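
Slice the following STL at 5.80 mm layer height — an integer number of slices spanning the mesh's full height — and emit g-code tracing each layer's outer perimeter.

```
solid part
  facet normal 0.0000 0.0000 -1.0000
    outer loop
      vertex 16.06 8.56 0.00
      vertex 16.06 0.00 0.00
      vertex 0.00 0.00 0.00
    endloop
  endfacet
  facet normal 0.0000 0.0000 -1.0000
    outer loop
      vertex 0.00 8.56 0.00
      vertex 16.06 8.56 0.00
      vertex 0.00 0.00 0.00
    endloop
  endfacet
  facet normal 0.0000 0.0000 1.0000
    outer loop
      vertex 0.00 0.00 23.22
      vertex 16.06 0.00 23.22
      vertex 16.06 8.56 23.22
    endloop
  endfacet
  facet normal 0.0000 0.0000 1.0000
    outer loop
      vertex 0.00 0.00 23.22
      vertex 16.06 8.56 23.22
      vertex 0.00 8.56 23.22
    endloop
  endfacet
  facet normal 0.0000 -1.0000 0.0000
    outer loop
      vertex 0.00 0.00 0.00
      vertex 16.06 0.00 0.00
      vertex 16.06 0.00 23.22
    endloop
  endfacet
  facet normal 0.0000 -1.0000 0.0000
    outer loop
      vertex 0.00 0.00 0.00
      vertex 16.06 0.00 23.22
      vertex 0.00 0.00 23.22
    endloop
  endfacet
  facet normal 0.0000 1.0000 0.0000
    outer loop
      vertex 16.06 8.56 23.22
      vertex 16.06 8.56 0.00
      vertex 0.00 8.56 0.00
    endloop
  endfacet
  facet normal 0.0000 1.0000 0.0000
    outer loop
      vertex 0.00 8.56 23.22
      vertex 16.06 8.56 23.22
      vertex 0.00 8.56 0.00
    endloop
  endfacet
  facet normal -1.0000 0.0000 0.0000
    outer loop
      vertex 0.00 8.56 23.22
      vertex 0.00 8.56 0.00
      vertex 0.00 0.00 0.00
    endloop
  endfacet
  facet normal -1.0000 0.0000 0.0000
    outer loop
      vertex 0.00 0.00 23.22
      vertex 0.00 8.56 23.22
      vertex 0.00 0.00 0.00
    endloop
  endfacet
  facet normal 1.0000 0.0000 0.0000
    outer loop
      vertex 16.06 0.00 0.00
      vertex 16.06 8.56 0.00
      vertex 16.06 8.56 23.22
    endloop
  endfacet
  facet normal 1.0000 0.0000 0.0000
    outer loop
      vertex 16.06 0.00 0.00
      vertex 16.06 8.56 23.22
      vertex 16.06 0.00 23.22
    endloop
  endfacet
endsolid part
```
; perimeter-only toolpath
G21 ; units = mm
G90 ; absolute positioning
G28 ; home
; layer 1
G0 Z5.80
G0 X0.00 Y0.00
G1 X16.06 Y0.00
G1 X16.06 Y8.56
G1 X0.00 Y8.56
G1 X0.00 Y0.00
; layer 2
G0 Z11.61
G0 X0.00 Y0.00
G1 X16.06 Y0.00
G1 X16.06 Y8.56
G1 X0.00 Y8.56
G1 X0.00 Y0.00
; layer 3
G0 Z17.41
G0 X0.00 Y0.00
G1 X16.06 Y0.00
G1 X16.06 Y8.56
G1 X0.00 Y8.56
G1 X0.00 Y0.00
; layer 4
G0 Z23.22
G0 X0.00 Y0.00
G1 X16.06 Y0.00
G1 X16.06 Y8.56
G1 X0.00 Y8.56
G1 X0.00 Y0.00
M2 ; end

The solid is a rectangular box, roughly 16.1 × 8.56 mm footprint and 23.2 mm tall. Slicing at Δz = 5.80 mm — 4 equal slices spanning the solid's height, so layer i sits at z = i·h/4 — gives 4 non-empty perimeters. Each is a 4-segment closed polygon; G0 lifts to the layer z and rapids to the start vertex, then G1 traces the edges.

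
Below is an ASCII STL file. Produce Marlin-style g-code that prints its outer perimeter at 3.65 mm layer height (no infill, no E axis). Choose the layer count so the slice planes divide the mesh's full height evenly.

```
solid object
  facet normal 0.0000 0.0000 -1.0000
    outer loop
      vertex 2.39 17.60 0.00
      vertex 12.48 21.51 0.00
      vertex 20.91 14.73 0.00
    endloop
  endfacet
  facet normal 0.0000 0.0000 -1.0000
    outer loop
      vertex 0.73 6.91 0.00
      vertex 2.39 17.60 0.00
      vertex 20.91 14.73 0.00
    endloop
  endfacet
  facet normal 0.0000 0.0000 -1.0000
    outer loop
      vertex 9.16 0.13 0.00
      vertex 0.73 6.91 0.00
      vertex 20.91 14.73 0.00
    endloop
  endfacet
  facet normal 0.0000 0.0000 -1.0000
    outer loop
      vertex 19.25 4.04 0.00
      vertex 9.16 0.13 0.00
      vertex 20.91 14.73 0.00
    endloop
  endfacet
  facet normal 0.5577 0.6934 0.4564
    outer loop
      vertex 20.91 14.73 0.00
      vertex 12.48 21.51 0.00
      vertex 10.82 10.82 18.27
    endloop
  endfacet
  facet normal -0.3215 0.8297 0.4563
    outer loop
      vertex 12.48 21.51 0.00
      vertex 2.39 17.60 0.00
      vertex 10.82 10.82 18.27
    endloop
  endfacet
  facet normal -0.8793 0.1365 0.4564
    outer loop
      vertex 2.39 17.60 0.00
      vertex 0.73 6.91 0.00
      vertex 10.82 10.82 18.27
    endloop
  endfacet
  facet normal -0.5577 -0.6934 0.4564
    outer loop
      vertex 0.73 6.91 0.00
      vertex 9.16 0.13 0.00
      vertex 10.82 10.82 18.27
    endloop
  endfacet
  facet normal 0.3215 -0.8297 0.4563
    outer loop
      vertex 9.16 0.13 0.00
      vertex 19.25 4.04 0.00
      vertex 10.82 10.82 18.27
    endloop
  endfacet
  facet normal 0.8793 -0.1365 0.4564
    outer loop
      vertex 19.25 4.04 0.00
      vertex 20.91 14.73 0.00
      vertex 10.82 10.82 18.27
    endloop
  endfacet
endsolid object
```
; perimeter-only toolpath
G21 ; units = mm
G90 ; absolute positioning
G28 ; home
; layer 1
G0 Z3.65
G0 X18.89 Y13.95
G1 X12.15 Y19.37
G1 X4.08 Y16.24
G1 X2.75 Y7.69
G1 X9.49 Y2.27
G1 X17.56 Y5.40
G1 X18.89 Y13.95
; layer 2
G0 Z7.31
G0 X16.87 Y13.17
G1 X11.82 Y17.23
G1 X5.76 Y14.89
G1 X4.77 Y8.47
G1 X9.82 Y4.41
G1 X15.88 Y6.75
G1 X16.87 Y13.17
; layer 3
G0 Z10.96
G0 X14.86 Y12.38
G1 X11.48 Y15.10
G1 X7.45 Y13.53
G1 X6.78 Y9.26
G1 X10.16 Y6.54
G1 X14.19 Y8.11
G1 X14.86 Y12.38
; layer 4
G0 Z14.62
G0 X12.84 Y11.60
G1 X11.15 Y12.96
G1 X9.13 Y12.18
G1 X8.80 Y10.04
G1 X10.49 Y8.68
G1 X12.51 Y9.46
G1 X12.84 Y11.60
M2 ; end

The solid is a regular 6-sided pyramid, base circumscribed radius ≈ 10.8 mm, apex at z ≈ 18.3 mm. Slicing at Δz = 3.65 mm — 5 equal slices spanning the solid's height, so layer i sits at z = i·h/5 — gives 4 non-empty perimeters. Each is a 6-segment closed polygon; G0 lifts to the layer z and rapids to the start vertex, then G1 traces the edges. The cross-section shrinks linearly with z (the slice at the apex is degenerate and omitted).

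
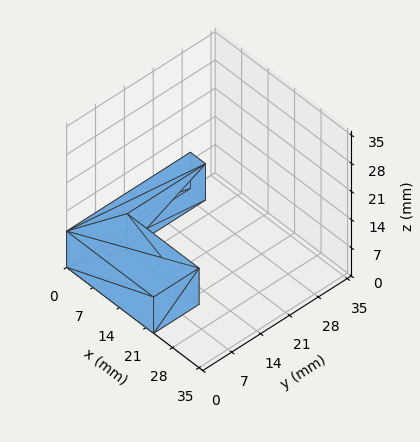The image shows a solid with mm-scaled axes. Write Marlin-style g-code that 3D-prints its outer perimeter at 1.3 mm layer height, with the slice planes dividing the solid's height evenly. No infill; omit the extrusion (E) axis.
Reading the render: the shape is an L-shaped prism: outer 23 × 30 mm, arm thicknesses ≈ 11 mm (horizontal) and 4 mm (vertical), extruded 9 mm in z (dimensions read to the nearest mm from the axis ticks). For the g-code, the solid's height is divided into equal slices at the stated Δz and each level perimeter traced with G1 moves after a G0 lift.

; perimeter-only toolpath
G21 ; units = mm
G90 ; absolute positioning
G28 ; home
; layer 1
G0 Z1.3
G0 X0.0 Y0.0
G1 X23.0 Y0.0
G1 X23.0 Y11.0
G1 X4.0 Y11.0
G1 X4.0 Y30.0
G1 X0.0 Y30.0
G1 X0.0 Y0.0
; layer 2
G0 Z2.6
G0 X0.0 Y0.0
G1 X23.0 Y0.0
G1 X23.0 Y11.0
G1 X4.0 Y11.0
G1 X4.0 Y30.0
G1 X0.0 Y30.0
G1 X0.0 Y0.0
; layer 3
G0 Z3.9
G0 X0.0 Y0.0
G1 X23.0 Y0.0
G1 X23.0 Y11.0
G1 X4.0 Y11.0
G1 X4.0 Y30.0
G1 X0.0 Y30.0
G1 X0.0 Y0.0
; layer 4
G0 Z5.1
G0 X0.0 Y0.0
G1 X23.0 Y0.0
G1 X23.0 Y11.0
G1 X4.0 Y11.0
G1 X4.0 Y30.0
G1 X0.0 Y30.0
G1 X0.0 Y0.0
; layer 5
G0 Z6.4
G0 X0.0 Y0.0
G1 X23.0 Y0.0
G1 X23.0 Y11.0
G1 X4.0 Y11.0
G1 X4.0 Y30.0
G1 X0.0 Y30.0
G1 X0.0 Y0.0
; layer 6
G0 Z7.7
G0 X0.0 Y0.0
G1 X23.0 Y0.0
G1 X23.0 Y11.0
G1 X4.0 Y11.0
G1 X4.0 Y30.0
G1 X0.0 Y30.0
G1 X0.0 Y0.0
; layer 7
G0 Z9.0
G0 X0.0 Y0.0
G1 X23.0 Y0.0
G1 X23.0 Y11.0
G1 X4.0 Y11.0
G1 X4.0 Y30.0
G1 X0.0 Y30.0
G1 X0.0 Y0.0
M2 ; end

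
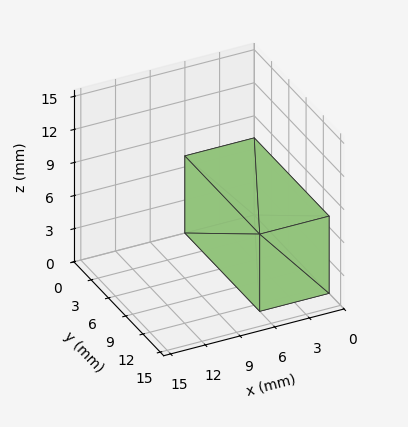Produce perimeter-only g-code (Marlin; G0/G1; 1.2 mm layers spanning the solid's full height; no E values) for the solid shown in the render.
Reading the render: the shape is a rectangular box, roughly 6 × 13 mm footprint and 7 mm tall (dimensions read to the nearest mm from the axis ticks). For the g-code, the solid's height is divided into equal slices at the stated Δz and each level perimeter traced with G1 moves after a G0 lift.

; perimeter-only toolpath
G21 ; units = mm
G90 ; absolute positioning
G28 ; home
; layer 1
G0 Z1.2
G0 X0.0 Y0.0
G1 X6.0 Y0.0
G1 X6.0 Y13.0
G1 X0.0 Y13.0
G1 X0.0 Y0.0
; layer 2
G0 Z2.3
G0 X0.0 Y0.0
G1 X6.0 Y0.0
G1 X6.0 Y13.0
G1 X0.0 Y13.0
G1 X0.0 Y0.0
; layer 3
G0 Z3.5
G0 X0.0 Y0.0
G1 X6.0 Y0.0
G1 X6.0 Y13.0
G1 X0.0 Y13.0
G1 X0.0 Y0.0
; layer 4
G0 Z4.7
G0 X0.0 Y0.0
G1 X6.0 Y0.0
G1 X6.0 Y13.0
G1 X0.0 Y13.0
G1 X0.0 Y0.0
; layer 5
G0 Z5.8
G0 X0.0 Y0.0
G1 X6.0 Y0.0
G1 X6.0 Y13.0
G1 X0.0 Y13.0
G1 X0.0 Y0.0
; layer 6
G0 Z7.0
G0 X0.0 Y0.0
G1 X6.0 Y0.0
G1 X6.0 Y13.0
G1 X0.0 Y13.0
G1 X0.0 Y0.0
M2 ; end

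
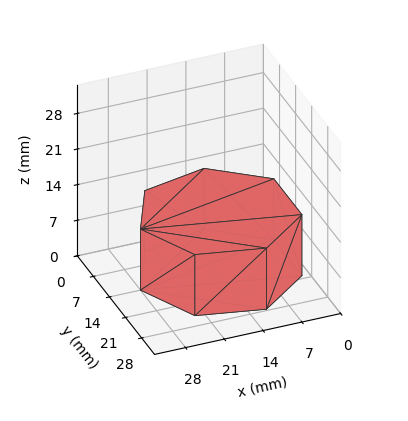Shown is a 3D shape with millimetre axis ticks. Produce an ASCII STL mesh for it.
Reading the render: the shape is a regular 7-sided prism (a cylinder approximated with 7 flat sides), circumscribed radius ≈ 14 mm, height ≈ 12 mm (dimensions read to the nearest mm from the axis ticks). For the STL, each face is triangulated and given an outward normal.

solid part
  facet normal 0.0000 0.0000 -1.0000
    outer loop
      vertex 10.9 27.6 0.0
      vertex 22.7 24.9 0.0
      vertex 28.0 14.0 0.0
    endloop
  endfacet
  facet normal 0.0000 0.0000 -1.0000
    outer loop
      vertex 1.4 20.1 0.0
      vertex 10.9 27.6 0.0
      vertex 28.0 14.0 0.0
    endloop
  endfacet
  facet normal 0.0000 0.0000 -1.0000
    outer loop
      vertex 1.4 7.9 0.0
      vertex 1.4 20.1 0.0
      vertex 28.0 14.0 0.0
    endloop
  endfacet
  facet normal 0.0000 0.0000 -1.0000
    outer loop
      vertex 10.9 0.4 0.0
      vertex 1.4 7.9 0.0
      vertex 28.0 14.0 0.0
    endloop
  endfacet
  facet normal 0.0000 0.0000 -1.0000
    outer loop
      vertex 22.7 3.1 0.0
      vertex 10.9 0.4 0.0
      vertex 28.0 14.0 0.0
    endloop
  endfacet
  facet normal 0.0000 0.0000 1.0000
    outer loop
      vertex 28.0 14.0 12.0
      vertex 22.7 24.9 12.0
      vertex 10.9 27.6 12.0
    endloop
  endfacet
  facet normal 0.0000 0.0000 1.0000
    outer loop
      vertex 28.0 14.0 12.0
      vertex 10.9 27.6 12.0
      vertex 1.4 20.1 12.0
    endloop
  endfacet
  facet normal 0.0000 0.0000 1.0000
    outer loop
      vertex 28.0 14.0 12.0
      vertex 1.4 20.1 12.0
      vertex 1.4 7.9 12.0
    endloop
  endfacet
  facet normal 0.0000 0.0000 1.0000
    outer loop
      vertex 28.0 14.0 12.0
      vertex 1.4 7.9 12.0
      vertex 10.9 0.4 12.0
    endloop
  endfacet
  facet normal 0.0000 0.0000 1.0000
    outer loop
      vertex 28.0 14.0 12.0
      vertex 10.9 0.4 12.0
      vertex 22.7 3.1 12.0
    endloop
  endfacet
  facet normal 0.8993 0.4373 0.0000
    outer loop
      vertex 28.0 14.0 0.0
      vertex 22.7 24.9 0.0
      vertex 22.7 24.9 12.0
    endloop
  endfacet
  facet normal 0.8993 0.4373 0.0000
    outer loop
      vertex 28.0 14.0 0.0
      vertex 22.7 24.9 12.0
      vertex 28.0 14.0 12.0
    endloop
  endfacet
  facet normal 0.2230 0.9748 0.0000
    outer loop
      vertex 22.7 24.9 0.0
      vertex 10.9 27.6 0.0
      vertex 10.9 27.6 12.0
    endloop
  endfacet
  facet normal 0.2230 0.9748 0.0000
    outer loop
      vertex 22.7 24.9 0.0
      vertex 10.9 27.6 12.0
      vertex 22.7 24.9 12.0
    endloop
  endfacet
  facet normal -0.6196 0.7849 0.0000
    outer loop
      vertex 10.9 27.6 0.0
      vertex 1.4 20.1 0.0
      vertex 1.4 20.1 12.0
    endloop
  endfacet
  facet normal -0.6196 0.7849 0.0000
    outer loop
      vertex 10.9 27.6 0.0
      vertex 1.4 20.1 12.0
      vertex 10.9 27.6 12.0
    endloop
  endfacet
  facet normal -1.0000 0.0000 0.0000
    outer loop
      vertex 1.4 20.1 0.0
      vertex 1.4 7.9 0.0
      vertex 1.4 7.9 12.0
    endloop
  endfacet
  facet normal -1.0000 0.0000 0.0000
    outer loop
      vertex 1.4 20.1 0.0
      vertex 1.4 7.9 12.0
      vertex 1.4 20.1 12.0
    endloop
  endfacet
  facet normal -0.6196 -0.7849 0.0000
    outer loop
      vertex 1.4 7.9 0.0
      vertex 10.9 0.4 0.0
      vertex 10.9 0.4 12.0
    endloop
  endfacet
  facet normal -0.6196 -0.7849 0.0000
    outer loop
      vertex 1.4 7.9 0.0
      vertex 10.9 0.4 12.0
      vertex 1.4 7.9 12.0
    endloop
  endfacet
  facet normal 0.2230 -0.9748 0.0000
    outer loop
      vertex 10.9 0.4 0.0
      vertex 22.7 3.1 0.0
      vertex 22.7 3.1 12.0
    endloop
  endfacet
  facet normal 0.2230 -0.9748 0.0000
    outer loop
      vertex 10.9 0.4 0.0
      vertex 22.7 3.1 12.0
      vertex 10.9 0.4 12.0
    endloop
  endfacet
  facet normal 0.8993 -0.4373 0.0000
    outer loop
      vertex 22.7 3.1 0.0
      vertex 28.0 14.0 0.0
      vertex 28.0 14.0 12.0
    endloop
  endfacet
  facet normal 0.8993 -0.4373 0.0000
    outer loop
      vertex 22.7 3.1 0.0
      vertex 28.0 14.0 12.0
      vertex 22.7 3.1 12.0
    endloop
  endfacet
endsolid part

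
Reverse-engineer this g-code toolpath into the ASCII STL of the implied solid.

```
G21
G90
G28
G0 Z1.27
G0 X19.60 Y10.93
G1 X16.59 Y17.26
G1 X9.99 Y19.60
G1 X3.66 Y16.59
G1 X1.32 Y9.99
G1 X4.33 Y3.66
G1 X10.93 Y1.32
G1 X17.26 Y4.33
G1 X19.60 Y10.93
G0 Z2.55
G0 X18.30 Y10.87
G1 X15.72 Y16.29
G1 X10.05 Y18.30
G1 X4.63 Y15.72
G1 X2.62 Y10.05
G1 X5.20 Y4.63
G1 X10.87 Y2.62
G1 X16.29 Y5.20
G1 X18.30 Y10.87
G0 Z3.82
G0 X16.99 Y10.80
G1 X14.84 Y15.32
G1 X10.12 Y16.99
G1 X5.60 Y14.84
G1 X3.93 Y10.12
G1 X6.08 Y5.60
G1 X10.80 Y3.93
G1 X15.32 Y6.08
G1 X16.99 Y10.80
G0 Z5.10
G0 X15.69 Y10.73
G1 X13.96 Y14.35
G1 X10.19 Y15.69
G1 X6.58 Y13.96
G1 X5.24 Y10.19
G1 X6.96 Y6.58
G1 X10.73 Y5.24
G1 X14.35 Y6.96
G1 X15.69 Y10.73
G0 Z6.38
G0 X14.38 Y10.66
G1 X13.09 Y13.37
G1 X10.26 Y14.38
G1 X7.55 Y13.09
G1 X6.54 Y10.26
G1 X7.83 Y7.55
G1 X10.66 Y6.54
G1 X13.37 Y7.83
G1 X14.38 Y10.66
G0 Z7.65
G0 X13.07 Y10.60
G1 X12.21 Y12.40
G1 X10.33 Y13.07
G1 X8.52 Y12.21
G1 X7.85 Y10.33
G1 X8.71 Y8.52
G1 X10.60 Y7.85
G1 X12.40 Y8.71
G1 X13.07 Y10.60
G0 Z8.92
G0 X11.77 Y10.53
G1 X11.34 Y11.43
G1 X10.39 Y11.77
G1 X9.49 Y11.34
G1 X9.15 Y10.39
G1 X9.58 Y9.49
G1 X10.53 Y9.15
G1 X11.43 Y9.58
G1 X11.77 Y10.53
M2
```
solid part
  facet normal 0.0000 0.0000 -1.0000
    outer loop
      vertex 9.92 20.91 0.00
      vertex 17.47 18.23 0.00
      vertex 20.91 11.00 0.00
    endloop
  endfacet
  facet normal 0.0000 0.0000 -1.0000
    outer loop
      vertex 2.69 17.47 0.00
      vertex 9.92 20.91 0.00
      vertex 20.91 11.00 0.00
    endloop
  endfacet
  facet normal 0.0000 0.0000 -1.0000
    outer loop
      vertex 0.01 9.92 0.00
      vertex 2.69 17.47 0.00
      vertex 20.91 11.00 0.00
    endloop
  endfacet
  facet normal 0.0000 0.0000 -1.0000
    outer loop
      vertex 3.45 2.69 0.00
      vertex 0.01 9.92 0.00
      vertex 20.91 11.00 0.00
    endloop
  endfacet
  facet normal 0.0000 0.0000 -1.0000
    outer loop
      vertex 11.00 0.01 0.00
      vertex 3.45 2.69 0.00
      vertex 20.91 11.00 0.00
    endloop
  endfacet
  facet normal 0.0000 0.0000 -1.0000
    outer loop
      vertex 18.23 3.45 0.00
      vertex 11.00 0.01 0.00
      vertex 20.91 11.00 0.00
    endloop
  endfacet
  facet normal 0.6554 0.3118 0.6879
    outer loop
      vertex 20.91 11.00 0.00
      vertex 17.47 18.23 0.00
      vertex 10.46 10.46 10.20
    endloop
  endfacet
  facet normal 0.2428 0.6840 0.6879
    outer loop
      vertex 17.47 18.23 0.00
      vertex 9.92 20.91 0.00
      vertex 10.46 10.46 10.20
    endloop
  endfacet
  facet normal -0.3118 0.6554 0.6879
    outer loop
      vertex 9.92 20.91 0.00
      vertex 2.69 17.47 0.00
      vertex 10.46 10.46 10.20
    endloop
  endfacet
  facet normal -0.6840 0.2428 0.6879
    outer loop
      vertex 2.69 17.47 0.00
      vertex 0.01 9.92 0.00
      vertex 10.46 10.46 10.20
    endloop
  endfacet
  facet normal -0.6554 -0.3118 0.6879
    outer loop
      vertex 0.01 9.92 0.00
      vertex 3.45 2.69 0.00
      vertex 10.46 10.46 10.20
    endloop
  endfacet
  facet normal -0.2428 -0.6840 0.6879
    outer loop
      vertex 3.45 2.69 0.00
      vertex 11.00 0.01 0.00
      vertex 10.46 10.46 10.20
    endloop
  endfacet
  facet normal 0.3118 -0.6554 0.6879
    outer loop
      vertex 11.00 0.01 0.00
      vertex 18.23 3.45 0.00
      vertex 10.46 10.46 10.20
    endloop
  endfacet
  facet normal 0.6840 -0.2428 0.6879
    outer loop
      vertex 18.23 3.45 0.00
      vertex 20.91 11.00 0.00
      vertex 10.46 10.46 10.20
    endloop
  endfacet
endsolid part

The G0 Z moves step by Δz≈1.27 mm. The G1 loops shrink linearly with z, so the solid tapers from its base footprint up to z≈10.2. Closing with a flat bottom cap and the tapered top and triangulating gives 14 facets — a regular 8-sided pyramid, base circumscribed radius ≈ 10.5 mm, apex at z ≈ 10.2 mm.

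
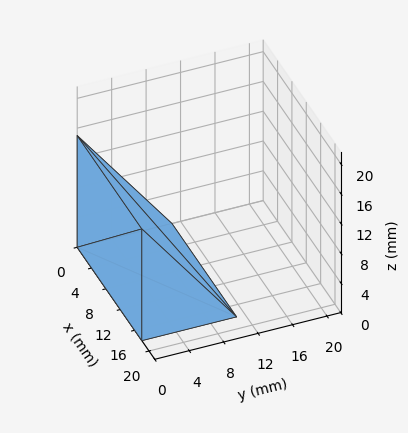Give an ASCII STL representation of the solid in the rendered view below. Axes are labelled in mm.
Reading the render: the shape is a wedge (ramp): 18 × 11 mm base, rising to 15 mm along the y=0 edge and sloping linearly to z=0 at y=11 (dimensions read to the nearest mm from the axis ticks). For the STL, each face is triangulated and given an outward normal.

solid part
  facet normal 0.0000 0.0000 -1.0000
    outer loop
      vertex 18.00 11.00 0.00
      vertex 18.00 0.00 0.00
      vertex 0.00 0.00 0.00
    endloop
  endfacet
  facet normal 0.0000 0.0000 -1.0000
    outer loop
      vertex 0.00 11.00 0.00
      vertex 18.00 11.00 0.00
      vertex 0.00 0.00 0.00
    endloop
  endfacet
  facet normal 0.0000 -1.0000 0.0000
    outer loop
      vertex 0.00 0.00 0.00
      vertex 18.00 0.00 0.00
      vertex 18.00 0.00 15.00
    endloop
  endfacet
  facet normal 0.0000 -1.0000 0.0000
    outer loop
      vertex 0.00 0.00 0.00
      vertex 18.00 0.00 15.00
      vertex 0.00 0.00 15.00
    endloop
  endfacet
  facet normal 0.0000 0.8064 0.5914
    outer loop
      vertex 0.00 0.00 15.00
      vertex 18.00 0.00 15.00
      vertex 18.00 11.00 0.00
    endloop
  endfacet
  facet normal 0.0000 0.8064 0.5914
    outer loop
      vertex 0.00 0.00 15.00
      vertex 18.00 11.00 0.00
      vertex 0.00 11.00 0.00
    endloop
  endfacet
  facet normal -1.0000 0.0000 0.0000
    outer loop
      vertex 0.00 0.00 15.00
      vertex 0.00 11.00 0.00
      vertex 0.00 0.00 0.00
    endloop
  endfacet
  facet normal 1.0000 0.0000 0.0000
    outer loop
      vertex 18.00 0.00 0.00
      vertex 18.00 11.00 0.00
      vertex 18.00 0.00 15.00
    endloop
  endfacet
endsolid part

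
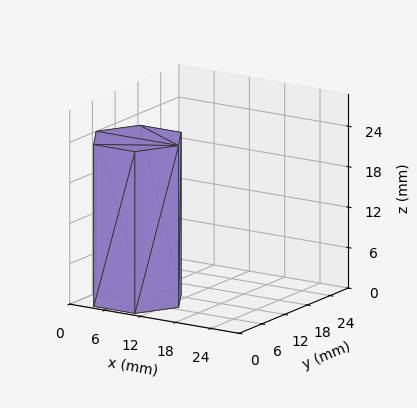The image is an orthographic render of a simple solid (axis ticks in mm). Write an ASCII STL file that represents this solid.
Reading the render: the shape is a regular 6-sided prism (a cylinder approximated with 6 flat sides), circumscribed radius ≈ 7 mm, height ≈ 24 mm (dimensions read to the nearest mm from the axis ticks). For the STL, each face is triangulated and given an outward normal.

solid part
  facet normal 0.0000 0.0000 -1.0000
    outer loop
      vertex 3.5 13.1 0.0
      vertex 10.5 13.1 0.0
      vertex 14.0 7.0 0.0
    endloop
  endfacet
  facet normal 0.0000 0.0000 -1.0000
    outer loop
      vertex 0.0 7.0 0.0
      vertex 3.5 13.1 0.0
      vertex 14.0 7.0 0.0
    endloop
  endfacet
  facet normal 0.0000 0.0000 -1.0000
    outer loop
      vertex 3.5 0.9 0.0
      vertex 0.0 7.0 0.0
      vertex 14.0 7.0 0.0
    endloop
  endfacet
  facet normal 0.0000 0.0000 -1.0000
    outer loop
      vertex 10.5 0.9 0.0
      vertex 3.5 0.9 0.0
      vertex 14.0 7.0 0.0
    endloop
  endfacet
  facet normal 0.0000 0.0000 1.0000
    outer loop
      vertex 14.0 7.0 24.0
      vertex 10.5 13.1 24.0
      vertex 3.5 13.1 24.0
    endloop
  endfacet
  facet normal 0.0000 0.0000 1.0000
    outer loop
      vertex 14.0 7.0 24.0
      vertex 3.5 13.1 24.0
      vertex 0.0 7.0 24.0
    endloop
  endfacet
  facet normal 0.0000 0.0000 1.0000
    outer loop
      vertex 14.0 7.0 24.0
      vertex 0.0 7.0 24.0
      vertex 3.5 0.9 24.0
    endloop
  endfacet
  facet normal 0.0000 0.0000 1.0000
    outer loop
      vertex 14.0 7.0 24.0
      vertex 3.5 0.9 24.0
      vertex 10.5 0.9 24.0
    endloop
  endfacet
  facet normal 0.8674 0.4977 0.0000
    outer loop
      vertex 14.0 7.0 0.0
      vertex 10.5 13.1 0.0
      vertex 10.5 13.1 24.0
    endloop
  endfacet
  facet normal 0.8674 0.4977 0.0000
    outer loop
      vertex 14.0 7.0 0.0
      vertex 10.5 13.1 24.0
      vertex 14.0 7.0 24.0
    endloop
  endfacet
  facet normal 0.0000 1.0000 0.0000
    outer loop
      vertex 10.5 13.1 0.0
      vertex 3.5 13.1 0.0
      vertex 3.5 13.1 24.0
    endloop
  endfacet
  facet normal 0.0000 1.0000 0.0000
    outer loop
      vertex 10.5 13.1 0.0
      vertex 3.5 13.1 24.0
      vertex 10.5 13.1 24.0
    endloop
  endfacet
  facet normal -0.8674 0.4977 0.0000
    outer loop
      vertex 3.5 13.1 0.0
      vertex 0.0 7.0 0.0
      vertex 0.0 7.0 24.0
    endloop
  endfacet
  facet normal -0.8674 0.4977 0.0000
    outer loop
      vertex 3.5 13.1 0.0
      vertex 0.0 7.0 24.0
      vertex 3.5 13.1 24.0
    endloop
  endfacet
  facet normal -0.8674 -0.4977 0.0000
    outer loop
      vertex 0.0 7.0 0.0
      vertex 3.5 0.9 0.0
      vertex 3.5 0.9 24.0
    endloop
  endfacet
  facet normal -0.8674 -0.4977 0.0000
    outer loop
      vertex 0.0 7.0 0.0
      vertex 3.5 0.9 24.0
      vertex 0.0 7.0 24.0
    endloop
  endfacet
  facet normal 0.0000 -1.0000 0.0000
    outer loop
      vertex 3.5 0.9 0.0
      vertex 10.5 0.9 0.0
      vertex 10.5 0.9 24.0
    endloop
  endfacet
  facet normal 0.0000 -1.0000 0.0000
    outer loop
      vertex 3.5 0.9 0.0
      vertex 10.5 0.9 24.0
      vertex 3.5 0.9 24.0
    endloop
  endfacet
  facet normal 0.8674 -0.4977 0.0000
    outer loop
      vertex 10.5 0.9 0.0
      vertex 14.0 7.0 0.0
      vertex 14.0 7.0 24.0
    endloop
  endfacet
  facet normal 0.8674 -0.4977 0.0000
    outer loop
      vertex 10.5 0.9 0.0
      vertex 14.0 7.0 24.0
      vertex 10.5 0.9 24.0
    endloop
  endfacet
endsolid part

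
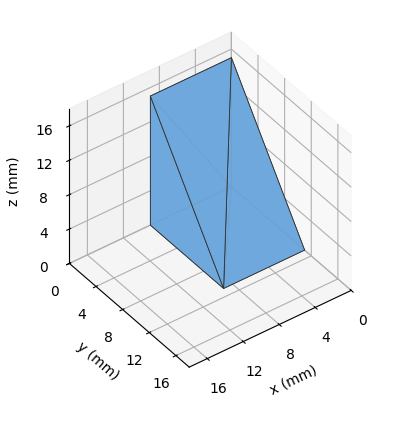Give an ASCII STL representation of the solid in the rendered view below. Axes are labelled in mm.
Reading the render: the shape is a wedge (ramp): 9 × 11 mm base, rising to 15 mm along the y=0 edge and sloping linearly to z=0 at y=11 (dimensions read to the nearest mm from the axis ticks). For the STL, each face is triangulated and given an outward normal.

solid part
  facet normal 0.0000 0.0000 -1.0000
    outer loop
      vertex 9.000 11.000 0.000
      vertex 9.000 0.000 0.000
      vertex 0.000 0.000 0.000
    endloop
  endfacet
  facet normal 0.0000 0.0000 -1.0000
    outer loop
      vertex 0.000 11.000 0.000
      vertex 9.000 11.000 0.000
      vertex 0.000 0.000 0.000
    endloop
  endfacet
  facet normal 0.0000 -1.0000 0.0000
    outer loop
      vertex 0.000 0.000 0.000
      vertex 9.000 0.000 0.000
      vertex 9.000 0.000 15.000
    endloop
  endfacet
  facet normal 0.0000 -1.0000 0.0000
    outer loop
      vertex 0.000 0.000 0.000
      vertex 9.000 0.000 15.000
      vertex 0.000 0.000 15.000
    endloop
  endfacet
  facet normal 0.0000 0.8064 0.5914
    outer loop
      vertex 0.000 0.000 15.000
      vertex 9.000 0.000 15.000
      vertex 9.000 11.000 0.000
    endloop
  endfacet
  facet normal 0.0000 0.8064 0.5914
    outer loop
      vertex 0.000 0.000 15.000
      vertex 9.000 11.000 0.000
      vertex 0.000 11.000 0.000
    endloop
  endfacet
  facet normal -1.0000 0.0000 0.0000
    outer loop
      vertex 0.000 0.000 15.000
      vertex 0.000 11.000 0.000
      vertex 0.000 0.000 0.000
    endloop
  endfacet
  facet normal 1.0000 0.0000 0.0000
    outer loop
      vertex 9.000 0.000 0.000
      vertex 9.000 11.000 0.000
      vertex 9.000 0.000 15.000
    endloop
  endfacet
endsolid part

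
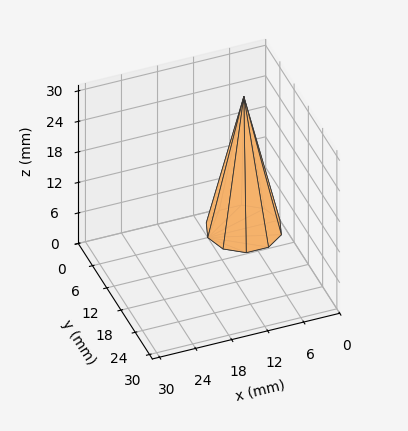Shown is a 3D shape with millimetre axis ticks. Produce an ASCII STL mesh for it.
Reading the render: the shape is a regular 10-sided pyramid, base circumscribed radius ≈ 6 mm, apex at z ≈ 26 mm (dimensions read to the nearest mm from the axis ticks). For the STL, each face is triangulated and given an outward normal.

solid part
  facet normal 0.0000 0.0000 -1.0000
    outer loop
      vertex 7.854 11.706 0.000
      vertex 10.854 9.527 0.000
      vertex 12.000 6.000 0.000
    endloop
  endfacet
  facet normal 0.0000 0.0000 -1.0000
    outer loop
      vertex 4.146 11.706 0.000
      vertex 7.854 11.706 0.000
      vertex 12.000 6.000 0.000
    endloop
  endfacet
  facet normal 0.0000 0.0000 -1.0000
    outer loop
      vertex 1.146 9.527 0.000
      vertex 4.146 11.706 0.000
      vertex 12.000 6.000 0.000
    endloop
  endfacet
  facet normal 0.0000 0.0000 -1.0000
    outer loop
      vertex 0.000 6.000 0.000
      vertex 1.146 9.527 0.000
      vertex 12.000 6.000 0.000
    endloop
  endfacet
  facet normal 0.0000 0.0000 -1.0000
    outer loop
      vertex 1.146 2.473 0.000
      vertex 0.000 6.000 0.000
      vertex 12.000 6.000 0.000
    endloop
  endfacet
  facet normal 0.0000 0.0000 -1.0000
    outer loop
      vertex 4.146 0.294 0.000
      vertex 1.146 2.473 0.000
      vertex 12.000 6.000 0.000
    endloop
  endfacet
  facet normal 0.0000 0.0000 -1.0000
    outer loop
      vertex 7.854 0.294 0.000
      vertex 4.146 0.294 0.000
      vertex 12.000 6.000 0.000
    endloop
  endfacet
  facet normal 0.0000 0.0000 -1.0000
    outer loop
      vertex 10.854 2.473 0.000
      vertex 7.854 0.294 0.000
      vertex 12.000 6.000 0.000
    endloop
  endfacet
  facet normal 0.9289 0.3018 0.2144
    outer loop
      vertex 12.000 6.000 0.000
      vertex 10.854 9.527 0.000
      vertex 6.000 6.000 26.000
    endloop
  endfacet
  facet normal 0.5740 0.7903 0.2144
    outer loop
      vertex 10.854 9.527 0.000
      vertex 7.854 11.706 0.000
      vertex 6.000 6.000 26.000
    endloop
  endfacet
  facet normal 0.0000 0.9768 0.2144
    outer loop
      vertex 7.854 11.706 0.000
      vertex 4.146 11.706 0.000
      vertex 6.000 6.000 26.000
    endloop
  endfacet
  facet normal -0.5740 0.7903 0.2144
    outer loop
      vertex 4.146 11.706 0.000
      vertex 1.146 9.527 0.000
      vertex 6.000 6.000 26.000
    endloop
  endfacet
  facet normal -0.9289 0.3018 0.2144
    outer loop
      vertex 1.146 9.527 0.000
      vertex 0.000 6.000 0.000
      vertex 6.000 6.000 26.000
    endloop
  endfacet
  facet normal -0.9289 -0.3018 0.2144
    outer loop
      vertex 0.000 6.000 0.000
      vertex 1.146 2.473 0.000
      vertex 6.000 6.000 26.000
    endloop
  endfacet
  facet normal -0.5740 -0.7903 0.2144
    outer loop
      vertex 1.146 2.473 0.000
      vertex 4.146 0.294 0.000
      vertex 6.000 6.000 26.000
    endloop
  endfacet
  facet normal 0.0000 -0.9768 0.2144
    outer loop
      vertex 4.146 0.294 0.000
      vertex 7.854 0.294 0.000
      vertex 6.000 6.000 26.000
    endloop
  endfacet
  facet normal 0.5740 -0.7903 0.2144
    outer loop
      vertex 7.854 0.294 0.000
      vertex 10.854 2.473 0.000
      vertex 6.000 6.000 26.000
    endloop
  endfacet
  facet normal 0.9289 -0.3018 0.2144
    outer loop
      vertex 10.854 2.473 0.000
      vertex 12.000 6.000 0.000
      vertex 6.000 6.000 26.000
    endloop
  endfacet
endsolid part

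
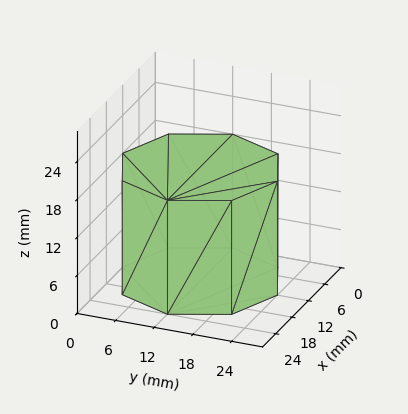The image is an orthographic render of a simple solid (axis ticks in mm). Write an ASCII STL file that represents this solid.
Reading the render: the shape is a regular 8-sided prism (a cylinder approximated with 8 flat sides), circumscribed radius ≈ 12 mm, height ≈ 18 mm (dimensions read to the nearest mm from the axis ticks). For the STL, each face is triangulated and given an outward normal.

solid part
  facet normal 0.0000 0.0000 -1.0000
    outer loop
      vertex 12.000 24.000 0.000
      vertex 20.485 20.485 0.000
      vertex 24.000 12.000 0.000
    endloop
  endfacet
  facet normal 0.0000 0.0000 -1.0000
    outer loop
      vertex 3.515 20.485 0.000
      vertex 12.000 24.000 0.000
      vertex 24.000 12.000 0.000
    endloop
  endfacet
  facet normal 0.0000 0.0000 -1.0000
    outer loop
      vertex 0.000 12.000 0.000
      vertex 3.515 20.485 0.000
      vertex 24.000 12.000 0.000
    endloop
  endfacet
  facet normal 0.0000 0.0000 -1.0000
    outer loop
      vertex 3.515 3.515 0.000
      vertex 0.000 12.000 0.000
      vertex 24.000 12.000 0.000
    endloop
  endfacet
  facet normal 0.0000 0.0000 -1.0000
    outer loop
      vertex 12.000 0.000 0.000
      vertex 3.515 3.515 0.000
      vertex 24.000 12.000 0.000
    endloop
  endfacet
  facet normal 0.0000 0.0000 -1.0000
    outer loop
      vertex 20.485 3.515 0.000
      vertex 12.000 0.000 0.000
      vertex 24.000 12.000 0.000
    endloop
  endfacet
  facet normal 0.0000 0.0000 1.0000
    outer loop
      vertex 24.000 12.000 18.000
      vertex 20.485 20.485 18.000
      vertex 12.000 24.000 18.000
    endloop
  endfacet
  facet normal 0.0000 0.0000 1.0000
    outer loop
      vertex 24.000 12.000 18.000
      vertex 12.000 24.000 18.000
      vertex 3.515 20.485 18.000
    endloop
  endfacet
  facet normal 0.0000 0.0000 1.0000
    outer loop
      vertex 24.000 12.000 18.000
      vertex 3.515 20.485 18.000
      vertex 0.000 12.000 18.000
    endloop
  endfacet
  facet normal 0.0000 0.0000 1.0000
    outer loop
      vertex 24.000 12.000 18.000
      vertex 0.000 12.000 18.000
      vertex 3.515 3.515 18.000
    endloop
  endfacet
  facet normal 0.0000 0.0000 1.0000
    outer loop
      vertex 24.000 12.000 18.000
      vertex 3.515 3.515 18.000
      vertex 12.000 0.000 18.000
    endloop
  endfacet
  facet normal 0.0000 0.0000 1.0000
    outer loop
      vertex 24.000 12.000 18.000
      vertex 12.000 0.000 18.000
      vertex 20.485 3.515 18.000
    endloop
  endfacet
  facet normal 0.9239 0.3827 0.0000
    outer loop
      vertex 24.000 12.000 0.000
      vertex 20.485 20.485 0.000
      vertex 20.485 20.485 18.000
    endloop
  endfacet
  facet normal 0.9239 0.3827 0.0000
    outer loop
      vertex 24.000 12.000 0.000
      vertex 20.485 20.485 18.000
      vertex 24.000 12.000 18.000
    endloop
  endfacet
  facet normal 0.3827 0.9239 0.0000
    outer loop
      vertex 20.485 20.485 0.000
      vertex 12.000 24.000 0.000
      vertex 12.000 24.000 18.000
    endloop
  endfacet
  facet normal 0.3827 0.9239 0.0000
    outer loop
      vertex 20.485 20.485 0.000
      vertex 12.000 24.000 18.000
      vertex 20.485 20.485 18.000
    endloop
  endfacet
  facet normal -0.3827 0.9239 0.0000
    outer loop
      vertex 12.000 24.000 0.000
      vertex 3.515 20.485 0.000
      vertex 3.515 20.485 18.000
    endloop
  endfacet
  facet normal -0.3827 0.9239 0.0000
    outer loop
      vertex 12.000 24.000 0.000
      vertex 3.515 20.485 18.000
      vertex 12.000 24.000 18.000
    endloop
  endfacet
  facet normal -0.9239 0.3827 0.0000
    outer loop
      vertex 3.515 20.485 0.000
      vertex 0.000 12.000 0.000
      vertex 0.000 12.000 18.000
    endloop
  endfacet
  facet normal -0.9239 0.3827 0.0000
    outer loop
      vertex 3.515 20.485 0.000
      vertex 0.000 12.000 18.000
      vertex 3.515 20.485 18.000
    endloop
  endfacet
  facet normal -0.9239 -0.3827 0.0000
    outer loop
      vertex 0.000 12.000 0.000
      vertex 3.515 3.515 0.000
      vertex 3.515 3.515 18.000
    endloop
  endfacet
  facet normal -0.9239 -0.3827 0.0000
    outer loop
      vertex 0.000 12.000 0.000
      vertex 3.515 3.515 18.000
      vertex 0.000 12.000 18.000
    endloop
  endfacet
  facet normal -0.3827 -0.9239 0.0000
    outer loop
      vertex 3.515 3.515 0.000
      vertex 12.000 0.000 0.000
      vertex 12.000 0.000 18.000
    endloop
  endfacet
  facet normal -0.3827 -0.9239 0.0000
    outer loop
      vertex 3.515 3.515 0.000
      vertex 12.000 0.000 18.000
      vertex 3.515 3.515 18.000
    endloop
  endfacet
  facet normal 0.3827 -0.9239 0.0000
    outer loop
      vertex 12.000 0.000 0.000
      vertex 20.485 3.515 0.000
      vertex 20.485 3.515 18.000
    endloop
  endfacet
  facet normal 0.3827 -0.9239 0.0000
    outer loop
      vertex 12.000 0.000 0.000
      vertex 20.485 3.515 18.000
      vertex 12.000 0.000 18.000
    endloop
  endfacet
  facet normal 0.9239 -0.3827 0.0000
    outer loop
      vertex 20.485 3.515 0.000
      vertex 24.000 12.000 0.000
      vertex 24.000 12.000 18.000
    endloop
  endfacet
  facet normal 0.9239 -0.3827 0.0000
    outer loop
      vertex 20.485 3.515 0.000
      vertex 24.000 12.000 18.000
      vertex 20.485 3.515 18.000
    endloop
  endfacet
endsolid part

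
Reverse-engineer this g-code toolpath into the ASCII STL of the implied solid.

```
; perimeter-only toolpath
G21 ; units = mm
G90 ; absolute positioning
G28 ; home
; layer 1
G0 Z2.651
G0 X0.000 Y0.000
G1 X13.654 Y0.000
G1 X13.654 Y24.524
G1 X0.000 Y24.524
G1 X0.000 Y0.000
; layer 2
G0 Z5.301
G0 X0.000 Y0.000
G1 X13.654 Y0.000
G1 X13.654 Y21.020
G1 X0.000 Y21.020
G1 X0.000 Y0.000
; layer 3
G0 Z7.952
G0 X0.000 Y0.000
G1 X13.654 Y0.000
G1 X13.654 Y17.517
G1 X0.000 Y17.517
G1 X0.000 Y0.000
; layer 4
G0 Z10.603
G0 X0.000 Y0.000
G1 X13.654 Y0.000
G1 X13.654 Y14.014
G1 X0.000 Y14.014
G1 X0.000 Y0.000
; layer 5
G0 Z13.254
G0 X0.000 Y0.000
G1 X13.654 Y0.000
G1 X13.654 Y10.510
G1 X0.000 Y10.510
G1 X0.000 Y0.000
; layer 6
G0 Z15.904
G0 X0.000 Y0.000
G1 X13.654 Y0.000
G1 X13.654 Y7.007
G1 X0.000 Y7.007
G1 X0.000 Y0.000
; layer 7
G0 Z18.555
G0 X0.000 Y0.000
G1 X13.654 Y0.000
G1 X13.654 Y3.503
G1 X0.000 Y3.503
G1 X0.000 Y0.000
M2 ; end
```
solid part
  facet normal 0.0000 0.0000 -1.0000
    outer loop
      vertex 13.654 28.027 0.000
      vertex 13.654 0.000 0.000
      vertex 0.000 0.000 0.000
    endloop
  endfacet
  facet normal 0.0000 0.0000 -1.0000
    outer loop
      vertex 0.000 28.027 0.000
      vertex 13.654 28.027 0.000
      vertex 0.000 0.000 0.000
    endloop
  endfacet
  facet normal 0.0000 -1.0000 0.0000
    outer loop
      vertex 0.000 0.000 0.000
      vertex 13.654 0.000 0.000
      vertex 13.654 0.000 21.206
    endloop
  endfacet
  facet normal 0.0000 -1.0000 0.0000
    outer loop
      vertex 0.000 0.000 0.000
      vertex 13.654 0.000 21.206
      vertex 0.000 0.000 21.206
    endloop
  endfacet
  facet normal 0.0000 0.6034 0.7975
    outer loop
      vertex 0.000 0.000 21.206
      vertex 13.654 0.000 21.206
      vertex 13.654 28.027 0.000
    endloop
  endfacet
  facet normal 0.0000 0.6034 0.7975
    outer loop
      vertex 0.000 0.000 21.206
      vertex 13.654 28.027 0.000
      vertex 0.000 28.027 0.000
    endloop
  endfacet
  facet normal -1.0000 0.0000 0.0000
    outer loop
      vertex 0.000 0.000 21.206
      vertex 0.000 28.027 0.000
      vertex 0.000 0.000 0.000
    endloop
  endfacet
  facet normal 1.0000 0.0000 0.0000
    outer loop
      vertex 13.654 0.000 0.000
      vertex 13.654 28.027 0.000
      vertex 13.654 0.000 21.206
    endloop
  endfacet
endsolid part

The G0 Z moves step by Δz≈2.651 mm. The G1 loops shrink linearly with z, so the solid tapers from its base footprint up to z≈21.2. Closing with a flat bottom cap and the tapered top and triangulating gives 8 facets — a wedge (ramp): 13.7 × 28 mm base, rising to 21.2 mm along the y=0 edge and sloping linearly to z=0 at y=28.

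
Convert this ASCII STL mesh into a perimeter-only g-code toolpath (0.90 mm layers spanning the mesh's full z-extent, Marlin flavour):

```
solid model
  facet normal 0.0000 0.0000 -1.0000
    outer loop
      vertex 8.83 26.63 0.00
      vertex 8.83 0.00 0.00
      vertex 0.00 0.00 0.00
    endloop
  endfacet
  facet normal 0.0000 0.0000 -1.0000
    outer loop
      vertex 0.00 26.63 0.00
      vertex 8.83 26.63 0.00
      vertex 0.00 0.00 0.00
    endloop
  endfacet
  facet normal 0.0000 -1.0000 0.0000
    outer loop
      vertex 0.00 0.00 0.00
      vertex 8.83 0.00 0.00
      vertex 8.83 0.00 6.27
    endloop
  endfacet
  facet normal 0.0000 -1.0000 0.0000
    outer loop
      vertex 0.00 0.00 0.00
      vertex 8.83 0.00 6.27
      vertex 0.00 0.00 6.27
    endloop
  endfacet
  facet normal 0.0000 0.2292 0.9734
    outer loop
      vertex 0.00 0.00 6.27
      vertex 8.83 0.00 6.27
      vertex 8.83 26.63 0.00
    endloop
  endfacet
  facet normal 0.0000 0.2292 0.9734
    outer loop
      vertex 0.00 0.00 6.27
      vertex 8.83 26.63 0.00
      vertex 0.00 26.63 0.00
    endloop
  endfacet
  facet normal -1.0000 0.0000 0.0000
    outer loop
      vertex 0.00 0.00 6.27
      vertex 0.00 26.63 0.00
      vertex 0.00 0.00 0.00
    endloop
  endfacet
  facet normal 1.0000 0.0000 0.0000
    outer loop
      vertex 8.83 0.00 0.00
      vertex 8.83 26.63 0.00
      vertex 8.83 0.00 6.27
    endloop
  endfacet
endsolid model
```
; perimeter-only toolpath
G21 ; units = mm
G90 ; absolute positioning
G28 ; home
; layer 1
G0 Z0.90
G0 X0.00 Y0.00
G1 X8.83 Y0.00
G1 X8.83 Y22.83
G1 X0.00 Y22.83
G1 X0.00 Y0.00
; layer 2
G0 Z1.79
G0 X0.00 Y0.00
G1 X8.83 Y0.00
G1 X8.83 Y19.02
G1 X0.00 Y19.02
G1 X0.00 Y0.00
; layer 3
G0 Z2.69
G0 X0.00 Y0.00
G1 X8.83 Y0.00
G1 X8.83 Y15.22
G1 X0.00 Y15.22
G1 X0.00 Y0.00
; layer 4
G0 Z3.58
G0 X0.00 Y0.00
G1 X8.83 Y0.00
G1 X8.83 Y11.41
G1 X0.00 Y11.41
G1 X0.00 Y0.00
; layer 5
G0 Z4.48
G0 X0.00 Y0.00
G1 X8.83 Y0.00
G1 X8.83 Y7.61
G1 X0.00 Y7.61
G1 X0.00 Y0.00
; layer 6
G0 Z5.37
G0 X0.00 Y0.00
G1 X8.83 Y0.00
G1 X8.83 Y3.80
G1 X0.00 Y3.80
G1 X0.00 Y0.00
M2 ; end

The solid is a wedge (ramp): 8.83 × 26.6 mm base, rising to 6.27 mm along the y=0 edge and sloping linearly to z=0 at y=26.6. Slicing at Δz = 0.90 mm — 7 equal slices spanning the solid's height, so layer i sits at z = i·h/7 — gives 6 non-empty perimeters. Each is a 4-segment closed polygon; G0 lifts to the layer z and rapids to the start vertex, then G1 traces the edges. The cross-section shrinks linearly with z (the slice at the apex is degenerate and omitted).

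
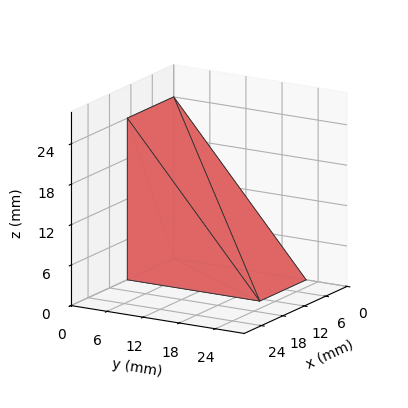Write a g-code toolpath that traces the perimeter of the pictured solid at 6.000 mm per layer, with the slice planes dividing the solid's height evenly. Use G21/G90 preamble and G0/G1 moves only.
Reading the render: the shape is a wedge (ramp): 13 × 22 mm base, rising to 24 mm along the y=0 edge and sloping linearly to z=0 at y=22 (dimensions read to the nearest mm from the axis ticks). For the g-code, the solid's height is divided into equal slices at the stated Δz and each level perimeter traced with G1 moves after a G0 lift.

; perimeter-only toolpath
G21 ; units = mm
G90 ; absolute positioning
G28 ; home
; layer 1
G0 Z6.000
G0 X0.000 Y0.000
G1 X13.000 Y0.000
G1 X13.000 Y16.500
G1 X0.000 Y16.500
G1 X0.000 Y0.000
; layer 2
G0 Z12.000
G0 X0.000 Y0.000
G1 X13.000 Y0.000
G1 X13.000 Y11.000
G1 X0.000 Y11.000
G1 X0.000 Y0.000
; layer 3
G0 Z18.000
G0 X0.000 Y0.000
G1 X13.000 Y0.000
G1 X13.000 Y5.500
G1 X0.000 Y5.500
G1 X0.000 Y0.000
M2 ; end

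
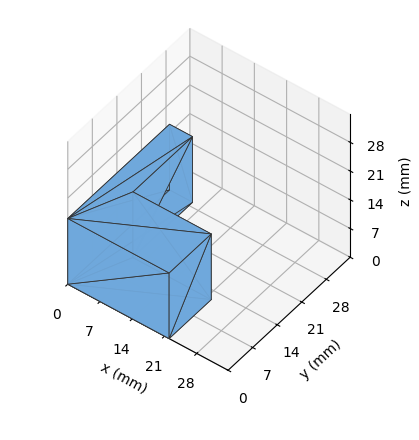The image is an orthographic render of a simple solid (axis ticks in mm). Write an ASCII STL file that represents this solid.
Reading the render: the shape is an L-shaped prism: outer 22 × 29 mm, arm thicknesses ≈ 12 mm (horizontal) and 5 mm (vertical), extruded 16 mm in z (dimensions read to the nearest mm from the axis ticks). For the STL, each face is triangulated and given an outward normal.

solid part
  facet normal 0.0000 0.0000 -1.0000
    outer loop
      vertex 22.000 12.000 0.000
      vertex 22.000 0.000 0.000
      vertex 0.000 0.000 0.000
    endloop
  endfacet
  facet normal 0.0000 0.0000 -1.0000
    outer loop
      vertex 5.000 12.000 0.000
      vertex 22.000 12.000 0.000
      vertex 0.000 0.000 0.000
    endloop
  endfacet
  facet normal 0.0000 0.0000 -1.0000
    outer loop
      vertex 5.000 29.000 0.000
      vertex 5.000 12.000 0.000
      vertex 0.000 0.000 0.000
    endloop
  endfacet
  facet normal 0.0000 0.0000 -1.0000
    outer loop
      vertex 0.000 29.000 0.000
      vertex 5.000 29.000 0.000
      vertex 0.000 0.000 0.000
    endloop
  endfacet
  facet normal 0.0000 0.0000 1.0000
    outer loop
      vertex 0.000 0.000 16.000
      vertex 22.000 0.000 16.000
      vertex 22.000 12.000 16.000
    endloop
  endfacet
  facet normal 0.0000 0.0000 1.0000
    outer loop
      vertex 0.000 0.000 16.000
      vertex 22.000 12.000 16.000
      vertex 5.000 12.000 16.000
    endloop
  endfacet
  facet normal 0.0000 0.0000 1.0000
    outer loop
      vertex 0.000 0.000 16.000
      vertex 5.000 12.000 16.000
      vertex 5.000 29.000 16.000
    endloop
  endfacet
  facet normal 0.0000 0.0000 1.0000
    outer loop
      vertex 0.000 0.000 16.000
      vertex 5.000 29.000 16.000
      vertex 0.000 29.000 16.000
    endloop
  endfacet
  facet normal 0.0000 -1.0000 0.0000
    outer loop
      vertex 0.000 0.000 0.000
      vertex 22.000 0.000 0.000
      vertex 22.000 0.000 16.000
    endloop
  endfacet
  facet normal 0.0000 -1.0000 0.0000
    outer loop
      vertex 0.000 0.000 0.000
      vertex 22.000 0.000 16.000
      vertex 0.000 0.000 16.000
    endloop
  endfacet
  facet normal 1.0000 0.0000 0.0000
    outer loop
      vertex 22.000 0.000 0.000
      vertex 22.000 12.000 0.000
      vertex 22.000 12.000 16.000
    endloop
  endfacet
  facet normal 1.0000 0.0000 0.0000
    outer loop
      vertex 22.000 0.000 0.000
      vertex 22.000 12.000 16.000
      vertex 22.000 0.000 16.000
    endloop
  endfacet
  facet normal 0.0000 1.0000 0.0000
    outer loop
      vertex 22.000 12.000 0.000
      vertex 5.000 12.000 0.000
      vertex 5.000 12.000 16.000
    endloop
  endfacet
  facet normal 0.0000 1.0000 0.0000
    outer loop
      vertex 22.000 12.000 0.000
      vertex 5.000 12.000 16.000
      vertex 22.000 12.000 16.000
    endloop
  endfacet
  facet normal 1.0000 0.0000 0.0000
    outer loop
      vertex 5.000 12.000 0.000
      vertex 5.000 29.000 0.000
      vertex 5.000 29.000 16.000
    endloop
  endfacet
  facet normal 1.0000 0.0000 0.0000
    outer loop
      vertex 5.000 12.000 0.000
      vertex 5.000 29.000 16.000
      vertex 5.000 12.000 16.000
    endloop
  endfacet
  facet normal 0.0000 1.0000 0.0000
    outer loop
      vertex 5.000 29.000 0.000
      vertex 0.000 29.000 0.000
      vertex 0.000 29.000 16.000
    endloop
  endfacet
  facet normal 0.0000 1.0000 0.0000
    outer loop
      vertex 5.000 29.000 0.000
      vertex 0.000 29.000 16.000
      vertex 5.000 29.000 16.000
    endloop
  endfacet
  facet normal -1.0000 0.0000 0.0000
    outer loop
      vertex 0.000 29.000 0.000
      vertex 0.000 0.000 0.000
      vertex 0.000 0.000 16.000
    endloop
  endfacet
  facet normal -1.0000 0.0000 0.0000
    outer loop
      vertex 0.000 29.000 0.000
      vertex 0.000 0.000 16.000
      vertex 0.000 29.000 16.000
    endloop
  endfacet
endsolid part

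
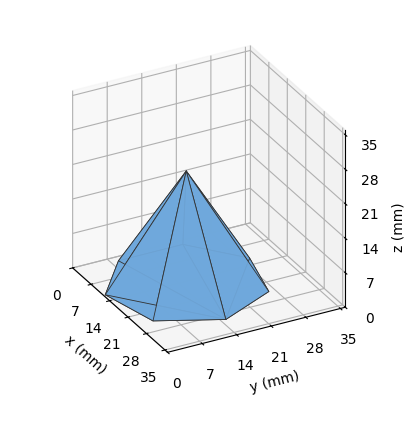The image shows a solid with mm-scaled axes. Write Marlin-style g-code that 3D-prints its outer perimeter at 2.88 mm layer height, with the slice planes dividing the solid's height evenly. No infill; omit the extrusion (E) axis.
Reading the render: the shape is a regular 7-sided pyramid, base circumscribed radius ≈ 15 mm, apex at z ≈ 23 mm (dimensions read to the nearest mm from the axis ticks). For the g-code, the solid's height is divided into equal slices at the stated Δz and each level perimeter traced with G1 moves after a G0 lift.

; perimeter-only toolpath
G21 ; units = mm
G90 ; absolute positioning
G28 ; home
; layer 1
G0 Z2.88
G0 X28.12 Y15.00
G1 X23.18 Y25.26
G1 X12.08 Y27.79
G1 X3.18 Y20.70
G1 X3.18 Y9.30
G1 X12.08 Y2.21
G1 X23.18 Y4.74
G1 X28.12 Y15.00
; layer 2
G0 Z5.75
G0 X26.25 Y15.00
G1 X22.01 Y23.80
G1 X12.50 Y25.96
G1 X4.87 Y19.88
G1 X4.87 Y10.12
G1 X12.50 Y4.04
G1 X22.01 Y6.20
G1 X26.25 Y15.00
; layer 3
G0 Z8.62
G0 X24.38 Y15.00
G1 X20.84 Y22.33
G1 X12.91 Y24.14
G1 X6.56 Y19.07
G1 X6.56 Y10.93
G1 X12.91 Y5.86
G1 X20.84 Y7.67
G1 X24.38 Y15.00
; layer 4
G0 Z11.50
G0 X22.50 Y15.00
G1 X19.68 Y20.87
G1 X13.33 Y22.31
G1 X8.24 Y18.26
G1 X8.24 Y11.75
G1 X13.33 Y7.69
G1 X19.68 Y9.13
G1 X22.50 Y15.00
; layer 5
G0 Z14.38
G0 X20.62 Y15.00
G1 X18.51 Y19.40
G1 X13.75 Y20.48
G1 X9.93 Y17.44
G1 X9.93 Y12.56
G1 X13.75 Y9.52
G1 X18.51 Y10.60
G1 X20.62 Y15.00
; layer 6
G0 Z17.25
G0 X18.75 Y15.00
G1 X17.34 Y17.93
G1 X14.16 Y18.66
G1 X11.62 Y16.63
G1 X11.62 Y13.37
G1 X14.16 Y11.35
G1 X17.34 Y12.07
G1 X18.75 Y15.00
; layer 7
G0 Z20.12
G0 X16.88 Y15.00
G1 X16.17 Y16.47
G1 X14.58 Y16.83
G1 X13.31 Y15.81
G1 X13.31 Y14.19
G1 X14.58 Y13.17
G1 X16.17 Y13.53
G1 X16.88 Y15.00
M2 ; end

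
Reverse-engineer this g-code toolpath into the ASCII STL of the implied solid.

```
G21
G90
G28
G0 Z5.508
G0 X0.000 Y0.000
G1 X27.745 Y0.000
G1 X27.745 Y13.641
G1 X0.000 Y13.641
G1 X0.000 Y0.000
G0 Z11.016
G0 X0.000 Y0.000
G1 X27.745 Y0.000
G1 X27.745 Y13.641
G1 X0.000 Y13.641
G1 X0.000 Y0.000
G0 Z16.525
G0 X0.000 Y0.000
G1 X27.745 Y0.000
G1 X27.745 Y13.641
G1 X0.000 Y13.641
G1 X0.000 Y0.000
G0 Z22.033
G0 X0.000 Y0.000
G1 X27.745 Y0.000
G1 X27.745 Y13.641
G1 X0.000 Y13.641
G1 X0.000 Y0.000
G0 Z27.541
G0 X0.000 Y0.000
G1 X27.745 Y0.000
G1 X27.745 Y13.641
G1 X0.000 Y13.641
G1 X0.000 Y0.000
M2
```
solid part
  facet normal 0.0000 0.0000 -1.0000
    outer loop
      vertex 27.745 13.641 0.000
      vertex 27.745 0.000 0.000
      vertex 0.000 0.000 0.000
    endloop
  endfacet
  facet normal 0.0000 0.0000 -1.0000
    outer loop
      vertex 0.000 13.641 0.000
      vertex 27.745 13.641 0.000
      vertex 0.000 0.000 0.000
    endloop
  endfacet
  facet normal 0.0000 0.0000 1.0000
    outer loop
      vertex 0.000 0.000 27.541
      vertex 27.745 0.000 27.541
      vertex 27.745 13.641 27.541
    endloop
  endfacet
  facet normal 0.0000 0.0000 1.0000
    outer loop
      vertex 0.000 0.000 27.541
      vertex 27.745 13.641 27.541
      vertex 0.000 13.641 27.541
    endloop
  endfacet
  facet normal 0.0000 -1.0000 0.0000
    outer loop
      vertex 0.000 0.000 0.000
      vertex 27.745 0.000 0.000
      vertex 27.745 0.000 27.541
    endloop
  endfacet
  facet normal 0.0000 -1.0000 0.0000
    outer loop
      vertex 0.000 0.000 0.000
      vertex 27.745 0.000 27.541
      vertex 0.000 0.000 27.541
    endloop
  endfacet
  facet normal 0.0000 1.0000 0.0000
    outer loop
      vertex 27.745 13.641 27.541
      vertex 27.745 13.641 0.000
      vertex 0.000 13.641 0.000
    endloop
  endfacet
  facet normal 0.0000 1.0000 0.0000
    outer loop
      vertex 0.000 13.641 27.541
      vertex 27.745 13.641 27.541
      vertex 0.000 13.641 0.000
    endloop
  endfacet
  facet normal -1.0000 0.0000 0.0000
    outer loop
      vertex 0.000 13.641 27.541
      vertex 0.000 13.641 0.000
      vertex 0.000 0.000 0.000
    endloop
  endfacet
  facet normal -1.0000 0.0000 0.0000
    outer loop
      vertex 0.000 0.000 27.541
      vertex 0.000 13.641 27.541
      vertex 0.000 0.000 0.000
    endloop
  endfacet
  facet normal 1.0000 0.0000 0.0000
    outer loop
      vertex 27.745 0.000 0.000
      vertex 27.745 13.641 0.000
      vertex 27.745 13.641 27.541
    endloop
  endfacet
  facet normal 1.0000 0.0000 0.0000
    outer loop
      vertex 27.745 0.000 0.000
      vertex 27.745 13.641 27.541
      vertex 27.745 0.000 27.541
    endloop
  endfacet
endsolid part

The G0 Z moves step by Δz≈5.508 mm. Every layer's G1 loop is the same polygon, so the solid is a straight extrusion of it from z=0 to z≈27.5. Closing with flat bottom and top caps and triangulating gives 12 facets — a rectangular box, roughly 27.7 × 13.6 mm footprint and 27.5 mm tall.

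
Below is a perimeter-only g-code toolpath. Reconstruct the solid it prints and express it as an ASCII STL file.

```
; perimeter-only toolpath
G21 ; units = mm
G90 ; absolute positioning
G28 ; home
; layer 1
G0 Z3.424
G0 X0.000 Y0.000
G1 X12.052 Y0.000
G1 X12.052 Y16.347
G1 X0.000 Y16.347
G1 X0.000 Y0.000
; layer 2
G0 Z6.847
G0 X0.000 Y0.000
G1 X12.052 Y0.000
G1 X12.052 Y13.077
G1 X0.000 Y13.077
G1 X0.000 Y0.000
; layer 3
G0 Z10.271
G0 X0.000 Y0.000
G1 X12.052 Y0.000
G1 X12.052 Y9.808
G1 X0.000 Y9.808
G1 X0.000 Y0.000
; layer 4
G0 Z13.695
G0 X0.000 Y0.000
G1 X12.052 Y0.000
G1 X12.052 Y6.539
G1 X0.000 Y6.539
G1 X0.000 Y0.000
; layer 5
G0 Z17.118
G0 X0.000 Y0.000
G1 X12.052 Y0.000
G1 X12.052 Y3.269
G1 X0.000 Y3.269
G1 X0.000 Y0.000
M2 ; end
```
solid part
  facet normal 0.0000 0.0000 -1.0000
    outer loop
      vertex 12.052 19.616 0.000
      vertex 12.052 0.000 0.000
      vertex 0.000 0.000 0.000
    endloop
  endfacet
  facet normal 0.0000 0.0000 -1.0000
    outer loop
      vertex 0.000 19.616 0.000
      vertex 12.052 19.616 0.000
      vertex 0.000 0.000 0.000
    endloop
  endfacet
  facet normal 0.0000 -1.0000 0.0000
    outer loop
      vertex 0.000 0.000 0.000
      vertex 12.052 0.000 0.000
      vertex 12.052 0.000 20.542
    endloop
  endfacet
  facet normal 0.0000 -1.0000 0.0000
    outer loop
      vertex 0.000 0.000 0.000
      vertex 12.052 0.000 20.542
      vertex 0.000 0.000 20.542
    endloop
  endfacet
  facet normal 0.0000 0.7232 0.6906
    outer loop
      vertex 0.000 0.000 20.542
      vertex 12.052 0.000 20.542
      vertex 12.052 19.616 0.000
    endloop
  endfacet
  facet normal 0.0000 0.7232 0.6906
    outer loop
      vertex 0.000 0.000 20.542
      vertex 12.052 19.616 0.000
      vertex 0.000 19.616 0.000
    endloop
  endfacet
  facet normal -1.0000 0.0000 0.0000
    outer loop
      vertex 0.000 0.000 20.542
      vertex 0.000 19.616 0.000
      vertex 0.000 0.000 0.000
    endloop
  endfacet
  facet normal 1.0000 0.0000 0.0000
    outer loop
      vertex 12.052 0.000 0.000
      vertex 12.052 19.616 0.000
      vertex 12.052 0.000 20.542
    endloop
  endfacet
endsolid part

The G0 Z moves step by Δz≈3.424 mm. The G1 loops shrink linearly with z, so the solid tapers from its base footprint up to z≈20.5. Closing with a flat bottom cap and the tapered top and triangulating gives 8 facets — a wedge (ramp): 12.1 × 19.6 mm base, rising to 20.5 mm along the y=0 edge and sloping linearly to z=0 at y=19.6.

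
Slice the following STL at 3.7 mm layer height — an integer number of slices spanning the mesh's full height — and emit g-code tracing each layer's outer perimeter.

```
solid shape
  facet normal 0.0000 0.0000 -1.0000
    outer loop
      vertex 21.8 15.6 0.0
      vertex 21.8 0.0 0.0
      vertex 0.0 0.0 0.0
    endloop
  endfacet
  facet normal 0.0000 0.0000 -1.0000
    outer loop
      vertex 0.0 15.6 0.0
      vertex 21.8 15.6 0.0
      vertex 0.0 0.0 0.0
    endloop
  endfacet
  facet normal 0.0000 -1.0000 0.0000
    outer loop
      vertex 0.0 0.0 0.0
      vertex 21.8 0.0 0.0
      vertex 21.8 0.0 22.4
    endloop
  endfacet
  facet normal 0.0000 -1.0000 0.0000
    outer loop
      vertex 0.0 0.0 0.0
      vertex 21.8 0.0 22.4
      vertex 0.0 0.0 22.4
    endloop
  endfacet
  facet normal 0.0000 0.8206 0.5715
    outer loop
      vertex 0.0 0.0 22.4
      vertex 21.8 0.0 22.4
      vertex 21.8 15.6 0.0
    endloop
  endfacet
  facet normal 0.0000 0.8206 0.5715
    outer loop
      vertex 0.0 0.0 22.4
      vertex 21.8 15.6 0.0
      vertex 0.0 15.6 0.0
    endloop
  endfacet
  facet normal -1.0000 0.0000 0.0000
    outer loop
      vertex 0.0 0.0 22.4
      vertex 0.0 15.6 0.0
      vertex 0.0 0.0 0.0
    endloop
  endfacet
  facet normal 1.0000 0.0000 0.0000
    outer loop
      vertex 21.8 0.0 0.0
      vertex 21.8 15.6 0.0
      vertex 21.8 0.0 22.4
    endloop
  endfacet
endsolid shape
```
; perimeter-only toolpath
G21 ; units = mm
G90 ; absolute positioning
G28 ; home
; layer 1
G0 Z3.7
G0 X0.0 Y0.0
G1 X21.8 Y0.0
G1 X21.8 Y13.0
G1 X0.0 Y13.0
G1 X0.0 Y0.0
; layer 2
G0 Z7.5
G0 X0.0 Y0.0
G1 X21.8 Y0.0
G1 X21.8 Y10.4
G1 X0.0 Y10.4
G1 X0.0 Y0.0
; layer 3
G0 Z11.2
G0 X0.0 Y0.0
G1 X21.8 Y0.0
G1 X21.8 Y7.8
G1 X0.0 Y7.8
G1 X0.0 Y0.0
; layer 4
G0 Z14.9
G0 X0.0 Y0.0
G1 X21.8 Y0.0
G1 X21.8 Y5.2
G1 X0.0 Y5.2
G1 X0.0 Y0.0
; layer 5
G0 Z18.7
G0 X0.0 Y0.0
G1 X21.8 Y0.0
G1 X21.8 Y2.6
G1 X0.0 Y2.6
G1 X0.0 Y0.0
M2 ; end

The solid is a wedge (ramp): 21.8 × 15.6 mm base, rising to 22.4 mm along the y=0 edge and sloping linearly to z=0 at y=15.6. Slicing at Δz = 3.7 mm — 6 equal slices spanning the solid's height, so layer i sits at z = i·h/6 — gives 5 non-empty perimeters. Each is a 4-segment closed polygon; G0 lifts to the layer z and rapids to the start vertex, then G1 traces the edges. The cross-section shrinks linearly with z (the slice at the apex is degenerate and omitted).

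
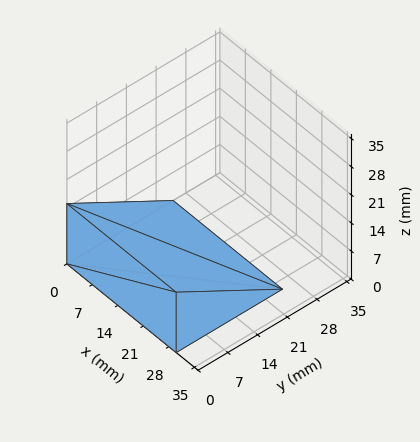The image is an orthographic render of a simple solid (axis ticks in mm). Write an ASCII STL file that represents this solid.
Reading the render: the shape is a wedge (ramp): 30 × 25 mm base, rising to 15 mm along the y=0 edge and sloping linearly to z=0 at y=25 (dimensions read to the nearest mm from the axis ticks). For the STL, each face is triangulated and given an outward normal.

solid part
  facet normal 0.0000 0.0000 -1.0000
    outer loop
      vertex 30.0 25.0 0.0
      vertex 30.0 0.0 0.0
      vertex 0.0 0.0 0.0
    endloop
  endfacet
  facet normal 0.0000 0.0000 -1.0000
    outer loop
      vertex 0.0 25.0 0.0
      vertex 30.0 25.0 0.0
      vertex 0.0 0.0 0.0
    endloop
  endfacet
  facet normal 0.0000 -1.0000 0.0000
    outer loop
      vertex 0.0 0.0 0.0
      vertex 30.0 0.0 0.0
      vertex 30.0 0.0 15.0
    endloop
  endfacet
  facet normal 0.0000 -1.0000 0.0000
    outer loop
      vertex 0.0 0.0 0.0
      vertex 30.0 0.0 15.0
      vertex 0.0 0.0 15.0
    endloop
  endfacet
  facet normal 0.0000 0.5145 0.8575
    outer loop
      vertex 0.0 0.0 15.0
      vertex 30.0 0.0 15.0
      vertex 30.0 25.0 0.0
    endloop
  endfacet
  facet normal 0.0000 0.5145 0.8575
    outer loop
      vertex 0.0 0.0 15.0
      vertex 30.0 25.0 0.0
      vertex 0.0 25.0 0.0
    endloop
  endfacet
  facet normal -1.0000 0.0000 0.0000
    outer loop
      vertex 0.0 0.0 15.0
      vertex 0.0 25.0 0.0
      vertex 0.0 0.0 0.0
    endloop
  endfacet
  facet normal 1.0000 0.0000 0.0000
    outer loop
      vertex 30.0 0.0 0.0
      vertex 30.0 25.0 0.0
      vertex 30.0 0.0 15.0
    endloop
  endfacet
endsolid part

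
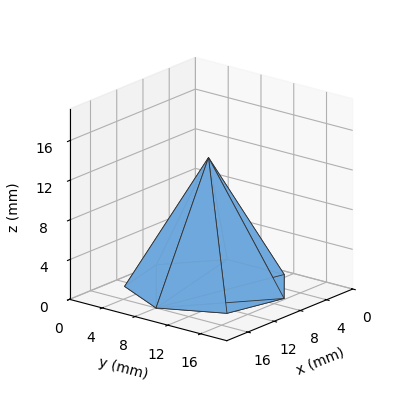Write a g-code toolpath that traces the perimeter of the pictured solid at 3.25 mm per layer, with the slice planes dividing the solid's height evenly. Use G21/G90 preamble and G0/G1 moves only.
Reading the render: the shape is a regular 7-sided pyramid, base circumscribed radius ≈ 8 mm, apex at z ≈ 13 mm (dimensions read to the nearest mm from the axis ticks). For the g-code, the solid's height is divided into equal slices at the stated Δz and each level perimeter traced with G1 moves after a G0 lift.

; perimeter-only toolpath
G21 ; units = mm
G90 ; absolute positioning
G28 ; home
; layer 1
G0 Z3.25
G0 X14.00 Y8.00
G1 X11.74 Y12.69
G1 X6.67 Y13.85
G1 X2.59 Y10.60
G1 X2.59 Y5.40
G1 X6.67 Y2.15
G1 X11.74 Y3.31
G1 X14.00 Y8.00
; layer 2
G0 Z6.50
G0 X12.00 Y8.00
G1 X10.50 Y11.12
G1 X7.11 Y11.90
G1 X4.39 Y9.73
G1 X4.39 Y6.27
G1 X7.11 Y4.10
G1 X10.50 Y4.88
G1 X12.00 Y8.00
; layer 3
G0 Z9.75
G0 X10.00 Y8.00
G1 X9.25 Y9.56
G1 X7.55 Y9.95
G1 X6.20 Y8.87
G1 X6.20 Y7.13
G1 X7.55 Y6.05
G1 X9.25 Y6.44
G1 X10.00 Y8.00
M2 ; end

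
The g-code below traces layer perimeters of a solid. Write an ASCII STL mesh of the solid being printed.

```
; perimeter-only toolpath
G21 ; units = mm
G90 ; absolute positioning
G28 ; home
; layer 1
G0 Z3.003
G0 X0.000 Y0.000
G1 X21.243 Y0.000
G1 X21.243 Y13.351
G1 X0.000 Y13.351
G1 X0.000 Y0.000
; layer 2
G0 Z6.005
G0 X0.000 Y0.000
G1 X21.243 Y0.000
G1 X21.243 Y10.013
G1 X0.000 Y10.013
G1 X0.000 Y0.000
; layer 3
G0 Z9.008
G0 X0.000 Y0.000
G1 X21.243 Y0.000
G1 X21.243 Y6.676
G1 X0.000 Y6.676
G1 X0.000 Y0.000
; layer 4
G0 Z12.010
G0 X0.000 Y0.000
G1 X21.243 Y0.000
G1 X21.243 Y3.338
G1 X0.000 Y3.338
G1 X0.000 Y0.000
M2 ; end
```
solid part
  facet normal 0.0000 0.0000 -1.0000
    outer loop
      vertex 21.243 16.689 0.000
      vertex 21.243 0.000 0.000
      vertex 0.000 0.000 0.000
    endloop
  endfacet
  facet normal 0.0000 0.0000 -1.0000
    outer loop
      vertex 0.000 16.689 0.000
      vertex 21.243 16.689 0.000
      vertex 0.000 0.000 0.000
    endloop
  endfacet
  facet normal 0.0000 -1.0000 0.0000
    outer loop
      vertex 0.000 0.000 0.000
      vertex 21.243 0.000 0.000
      vertex 21.243 0.000 15.013
    endloop
  endfacet
  facet normal 0.0000 -1.0000 0.0000
    outer loop
      vertex 0.000 0.000 0.000
      vertex 21.243 0.000 15.013
      vertex 0.000 0.000 15.013
    endloop
  endfacet
  facet normal 0.0000 0.6688 0.7435
    outer loop
      vertex 0.000 0.000 15.013
      vertex 21.243 0.000 15.013
      vertex 21.243 16.689 0.000
    endloop
  endfacet
  facet normal 0.0000 0.6688 0.7435
    outer loop
      vertex 0.000 0.000 15.013
      vertex 21.243 16.689 0.000
      vertex 0.000 16.689 0.000
    endloop
  endfacet
  facet normal -1.0000 0.0000 0.0000
    outer loop
      vertex 0.000 0.000 15.013
      vertex 0.000 16.689 0.000
      vertex 0.000 0.000 0.000
    endloop
  endfacet
  facet normal 1.0000 0.0000 0.0000
    outer loop
      vertex 21.243 0.000 0.000
      vertex 21.243 16.689 0.000
      vertex 21.243 0.000 15.013
    endloop
  endfacet
endsolid part

The G0 Z moves step by Δz≈3.003 mm. The G1 loops shrink linearly with z, so the solid tapers from its base footprint up to z≈15. Closing with a flat bottom cap and the tapered top and triangulating gives 8 facets — a wedge (ramp): 21.2 × 16.7 mm base, rising to 15 mm along the y=0 edge and sloping linearly to z=0 at y=16.7.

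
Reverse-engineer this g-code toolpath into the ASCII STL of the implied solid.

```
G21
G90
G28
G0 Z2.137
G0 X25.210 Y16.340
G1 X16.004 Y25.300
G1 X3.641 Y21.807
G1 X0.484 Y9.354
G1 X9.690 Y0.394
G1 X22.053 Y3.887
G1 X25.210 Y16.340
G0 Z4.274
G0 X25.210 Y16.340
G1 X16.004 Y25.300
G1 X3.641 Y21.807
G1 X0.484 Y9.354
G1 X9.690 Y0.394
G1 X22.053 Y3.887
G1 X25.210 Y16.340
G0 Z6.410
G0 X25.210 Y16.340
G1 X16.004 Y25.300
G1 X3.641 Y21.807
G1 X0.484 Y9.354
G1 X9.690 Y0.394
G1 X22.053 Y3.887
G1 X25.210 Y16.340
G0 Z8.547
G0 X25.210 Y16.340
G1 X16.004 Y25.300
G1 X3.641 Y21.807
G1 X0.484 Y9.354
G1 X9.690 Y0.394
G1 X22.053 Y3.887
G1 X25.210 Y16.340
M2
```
solid part
  facet normal 0.0000 0.0000 -1.0000
    outer loop
      vertex 3.641 21.807 0.000
      vertex 16.004 25.300 0.000
      vertex 25.210 16.340 0.000
    endloop
  endfacet
  facet normal 0.0000 0.0000 -1.0000
    outer loop
      vertex 0.484 9.354 0.000
      vertex 3.641 21.807 0.000
      vertex 25.210 16.340 0.000
    endloop
  endfacet
  facet normal 0.0000 0.0000 -1.0000
    outer loop
      vertex 9.690 0.394 0.000
      vertex 0.484 9.354 0.000
      vertex 25.210 16.340 0.000
    endloop
  endfacet
  facet normal 0.0000 0.0000 -1.0000
    outer loop
      vertex 22.053 3.887 0.000
      vertex 9.690 0.394 0.000
      vertex 25.210 16.340 0.000
    endloop
  endfacet
  facet normal 0.0000 0.0000 1.0000
    outer loop
      vertex 25.210 16.340 8.547
      vertex 16.004 25.300 8.547
      vertex 3.641 21.807 8.547
    endloop
  endfacet
  facet normal 0.0000 0.0000 1.0000
    outer loop
      vertex 25.210 16.340 8.547
      vertex 3.641 21.807 8.547
      vertex 0.484 9.354 8.547
    endloop
  endfacet
  facet normal 0.0000 0.0000 1.0000
    outer loop
      vertex 25.210 16.340 8.547
      vertex 0.484 9.354 8.547
      vertex 9.690 0.394 8.547
    endloop
  endfacet
  facet normal 0.0000 0.0000 1.0000
    outer loop
      vertex 25.210 16.340 8.547
      vertex 9.690 0.394 8.547
      vertex 22.053 3.887 8.547
    endloop
  endfacet
  facet normal 0.6975 0.7166 0.0000
    outer loop
      vertex 25.210 16.340 0.000
      vertex 16.004 25.300 0.000
      vertex 16.004 25.300 8.547
    endloop
  endfacet
  facet normal 0.6975 0.7166 0.0000
    outer loop
      vertex 25.210 16.340 0.000
      vertex 16.004 25.300 8.547
      vertex 25.210 16.340 8.547
    endloop
  endfacet
  facet normal -0.2719 0.9623 0.0000
    outer loop
      vertex 16.004 25.300 0.000
      vertex 3.641 21.807 0.000
      vertex 3.641 21.807 8.547
    endloop
  endfacet
  facet normal -0.2719 0.9623 0.0000
    outer loop
      vertex 16.004 25.300 0.000
      vertex 3.641 21.807 8.547
      vertex 16.004 25.300 8.547
    endloop
  endfacet
  facet normal -0.9693 0.2457 0.0000
    outer loop
      vertex 3.641 21.807 0.000
      vertex 0.484 9.354 0.000
      vertex 0.484 9.354 8.547
    endloop
  endfacet
  facet normal -0.9693 0.2457 0.0000
    outer loop
      vertex 3.641 21.807 0.000
      vertex 0.484 9.354 8.547
      vertex 3.641 21.807 8.547
    endloop
  endfacet
  facet normal -0.6975 -0.7166 0.0000
    outer loop
      vertex 0.484 9.354 0.000
      vertex 9.690 0.394 0.000
      vertex 9.690 0.394 8.547
    endloop
  endfacet
  facet normal -0.6975 -0.7166 0.0000
    outer loop
      vertex 0.484 9.354 0.000
      vertex 9.690 0.394 8.547
      vertex 0.484 9.354 8.547
    endloop
  endfacet
  facet normal 0.2719 -0.9623 0.0000
    outer loop
      vertex 9.690 0.394 0.000
      vertex 22.053 3.887 0.000
      vertex 22.053 3.887 8.547
    endloop
  endfacet
  facet normal 0.2719 -0.9623 0.0000
    outer loop
      vertex 9.690 0.394 0.000
      vertex 22.053 3.887 8.547
      vertex 9.690 0.394 8.547
    endloop
  endfacet
  facet normal 0.9693 -0.2457 0.0000
    outer loop
      vertex 22.053 3.887 0.000
      vertex 25.210 16.340 0.000
      vertex 25.210 16.340 8.547
    endloop
  endfacet
  facet normal 0.9693 -0.2457 0.0000
    outer loop
      vertex 22.053 3.887 0.000
      vertex 25.210 16.340 8.547
      vertex 22.053 3.887 8.547
    endloop
  endfacet
endsolid part

The G0 Z moves step by Δz≈2.137 mm. Every layer's G1 loop is the same polygon, so the solid is a straight extrusion of it from z=0 to z≈8.55. Closing with flat bottom and top caps and triangulating gives 20 facets — a regular 6-sided prism (a cylinder approximated with 6 flat sides), circumscribed radius ≈ 12.8 mm, height ≈ 8.55 mm.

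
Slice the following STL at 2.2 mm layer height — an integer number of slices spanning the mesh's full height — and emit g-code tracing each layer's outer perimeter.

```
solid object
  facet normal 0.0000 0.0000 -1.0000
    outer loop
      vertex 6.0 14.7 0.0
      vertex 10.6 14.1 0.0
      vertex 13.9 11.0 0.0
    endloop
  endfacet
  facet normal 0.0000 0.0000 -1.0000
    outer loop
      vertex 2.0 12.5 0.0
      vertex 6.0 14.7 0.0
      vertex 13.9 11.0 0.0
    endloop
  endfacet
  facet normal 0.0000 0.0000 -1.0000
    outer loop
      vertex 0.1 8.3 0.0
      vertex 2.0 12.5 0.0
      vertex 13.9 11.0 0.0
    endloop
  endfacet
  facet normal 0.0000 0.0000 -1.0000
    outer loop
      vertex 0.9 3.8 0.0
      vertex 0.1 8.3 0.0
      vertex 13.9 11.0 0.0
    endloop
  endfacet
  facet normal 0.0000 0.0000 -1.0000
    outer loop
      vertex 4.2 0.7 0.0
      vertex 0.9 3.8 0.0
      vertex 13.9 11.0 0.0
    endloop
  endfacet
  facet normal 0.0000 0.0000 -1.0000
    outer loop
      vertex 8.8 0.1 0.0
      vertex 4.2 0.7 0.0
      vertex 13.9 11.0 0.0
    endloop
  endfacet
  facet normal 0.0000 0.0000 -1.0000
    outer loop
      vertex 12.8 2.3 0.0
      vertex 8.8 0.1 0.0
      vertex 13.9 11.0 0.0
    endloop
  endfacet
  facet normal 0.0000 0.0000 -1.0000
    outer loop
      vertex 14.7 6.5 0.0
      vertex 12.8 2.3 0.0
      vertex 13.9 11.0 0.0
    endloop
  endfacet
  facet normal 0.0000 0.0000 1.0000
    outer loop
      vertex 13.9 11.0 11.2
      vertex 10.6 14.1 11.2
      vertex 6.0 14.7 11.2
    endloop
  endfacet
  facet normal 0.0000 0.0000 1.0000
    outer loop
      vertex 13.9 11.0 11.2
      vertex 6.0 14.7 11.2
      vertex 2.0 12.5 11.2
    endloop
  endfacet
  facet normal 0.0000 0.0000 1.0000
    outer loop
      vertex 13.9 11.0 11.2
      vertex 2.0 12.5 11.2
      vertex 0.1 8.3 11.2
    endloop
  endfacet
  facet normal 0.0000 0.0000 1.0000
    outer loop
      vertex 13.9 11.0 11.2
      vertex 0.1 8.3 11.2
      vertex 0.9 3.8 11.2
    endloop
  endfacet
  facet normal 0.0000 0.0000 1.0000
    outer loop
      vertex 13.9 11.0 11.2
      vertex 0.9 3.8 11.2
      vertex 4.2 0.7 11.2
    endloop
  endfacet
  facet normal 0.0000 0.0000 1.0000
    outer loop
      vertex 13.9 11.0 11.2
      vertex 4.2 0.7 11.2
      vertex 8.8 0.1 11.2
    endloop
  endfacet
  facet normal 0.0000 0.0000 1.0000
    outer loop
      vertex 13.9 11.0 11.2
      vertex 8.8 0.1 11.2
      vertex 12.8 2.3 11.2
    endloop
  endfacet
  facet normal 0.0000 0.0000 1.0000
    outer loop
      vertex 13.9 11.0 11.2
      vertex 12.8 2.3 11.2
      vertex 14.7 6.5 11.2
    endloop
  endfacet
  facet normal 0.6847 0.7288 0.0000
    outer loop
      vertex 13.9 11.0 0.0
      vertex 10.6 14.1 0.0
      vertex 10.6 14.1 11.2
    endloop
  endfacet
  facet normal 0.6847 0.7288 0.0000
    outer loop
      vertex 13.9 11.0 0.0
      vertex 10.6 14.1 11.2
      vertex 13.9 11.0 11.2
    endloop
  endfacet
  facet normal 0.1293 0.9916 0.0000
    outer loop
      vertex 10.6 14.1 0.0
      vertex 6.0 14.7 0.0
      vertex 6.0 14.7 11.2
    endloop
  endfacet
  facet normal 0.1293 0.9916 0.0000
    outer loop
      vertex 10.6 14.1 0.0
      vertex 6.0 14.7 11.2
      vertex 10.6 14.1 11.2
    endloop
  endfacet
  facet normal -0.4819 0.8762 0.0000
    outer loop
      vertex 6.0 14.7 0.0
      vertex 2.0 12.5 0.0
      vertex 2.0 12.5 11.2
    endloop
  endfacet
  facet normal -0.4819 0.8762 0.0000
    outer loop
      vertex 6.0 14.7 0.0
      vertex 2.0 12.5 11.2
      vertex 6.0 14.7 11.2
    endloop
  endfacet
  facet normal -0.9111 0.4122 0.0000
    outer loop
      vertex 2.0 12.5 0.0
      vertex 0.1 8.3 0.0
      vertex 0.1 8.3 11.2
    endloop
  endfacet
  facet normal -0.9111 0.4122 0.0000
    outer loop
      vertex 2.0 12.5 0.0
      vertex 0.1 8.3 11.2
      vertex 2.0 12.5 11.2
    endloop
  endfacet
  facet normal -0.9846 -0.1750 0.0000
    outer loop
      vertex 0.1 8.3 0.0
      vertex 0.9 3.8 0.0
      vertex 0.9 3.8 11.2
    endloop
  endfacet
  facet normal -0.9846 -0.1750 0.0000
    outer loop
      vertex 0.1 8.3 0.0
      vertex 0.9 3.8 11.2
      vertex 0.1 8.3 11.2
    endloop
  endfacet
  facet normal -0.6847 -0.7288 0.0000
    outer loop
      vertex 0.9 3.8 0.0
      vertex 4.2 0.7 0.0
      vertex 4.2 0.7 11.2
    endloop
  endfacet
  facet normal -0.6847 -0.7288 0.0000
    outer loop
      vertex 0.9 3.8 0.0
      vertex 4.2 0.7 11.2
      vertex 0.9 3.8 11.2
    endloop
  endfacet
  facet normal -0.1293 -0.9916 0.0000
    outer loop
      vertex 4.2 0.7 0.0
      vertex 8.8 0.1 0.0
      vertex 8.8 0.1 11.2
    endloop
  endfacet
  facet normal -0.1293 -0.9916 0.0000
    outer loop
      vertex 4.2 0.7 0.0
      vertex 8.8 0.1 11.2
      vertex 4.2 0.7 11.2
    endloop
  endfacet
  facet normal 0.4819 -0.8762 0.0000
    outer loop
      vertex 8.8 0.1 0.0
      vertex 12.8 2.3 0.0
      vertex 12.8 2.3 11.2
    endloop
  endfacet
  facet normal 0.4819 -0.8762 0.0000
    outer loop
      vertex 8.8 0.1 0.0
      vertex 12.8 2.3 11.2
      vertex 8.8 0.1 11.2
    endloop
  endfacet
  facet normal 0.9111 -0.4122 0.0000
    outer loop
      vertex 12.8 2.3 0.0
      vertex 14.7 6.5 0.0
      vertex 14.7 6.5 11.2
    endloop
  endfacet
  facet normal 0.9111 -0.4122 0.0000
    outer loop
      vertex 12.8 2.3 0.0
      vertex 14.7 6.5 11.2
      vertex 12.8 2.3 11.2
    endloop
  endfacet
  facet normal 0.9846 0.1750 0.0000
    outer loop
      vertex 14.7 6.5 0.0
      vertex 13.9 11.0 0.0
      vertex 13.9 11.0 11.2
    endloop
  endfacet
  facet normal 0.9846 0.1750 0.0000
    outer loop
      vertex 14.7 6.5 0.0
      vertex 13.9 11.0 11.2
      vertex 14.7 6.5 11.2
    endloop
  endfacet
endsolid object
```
; perimeter-only toolpath
G21 ; units = mm
G90 ; absolute positioning
G28 ; home
; layer 1
G0 Z2.2
G0 X13.9 Y11.0
G1 X10.6 Y14.1
G1 X6.0 Y14.7
G1 X2.0 Y12.5
G1 X0.1 Y8.3
G1 X0.9 Y3.8
G1 X4.2 Y0.7
G1 X8.8 Y0.1
G1 X12.8 Y2.3
G1 X14.7 Y6.5
G1 X13.9 Y11.0
; layer 2
G0 Z4.5
G0 X13.9 Y11.0
G1 X10.6 Y14.1
G1 X6.0 Y14.7
G1 X2.0 Y12.5
G1 X0.1 Y8.3
G1 X0.9 Y3.8
G1 X4.2 Y0.7
G1 X8.8 Y0.1
G1 X12.8 Y2.3
G1 X14.7 Y6.5
G1 X13.9 Y11.0
; layer 3
G0 Z6.7
G0 X13.9 Y11.0
G1 X10.6 Y14.1
G1 X6.0 Y14.7
G1 X2.0 Y12.5
G1 X0.1 Y8.3
G1 X0.9 Y3.8
G1 X4.2 Y0.7
G1 X8.8 Y0.1
G1 X12.8 Y2.3
G1 X14.7 Y6.5
G1 X13.9 Y11.0
; layer 4
G0 Z9.0
G0 X13.9 Y11.0
G1 X10.6 Y14.1
G1 X6.0 Y14.7
G1 X2.0 Y12.5
G1 X0.1 Y8.3
G1 X0.9 Y3.8
G1 X4.2 Y0.7
G1 X8.8 Y0.1
G1 X12.8 Y2.3
G1 X14.7 Y6.5
G1 X13.9 Y11.0
; layer 5
G0 Z11.2
G0 X13.9 Y11.0
G1 X10.6 Y14.1
G1 X6.0 Y14.7
G1 X2.0 Y12.5
G1 X0.1 Y8.3
G1 X0.9 Y3.8
G1 X4.2 Y0.7
G1 X8.8 Y0.1
G1 X12.8 Y2.3
G1 X14.7 Y6.5
G1 X13.9 Y11.0
M2 ; end

The solid is a regular 10-sided prism (a cylinder approximated with 10 flat sides), circumscribed radius ≈ 7.4 mm, height ≈ 11.2 mm. Slicing at Δz = 2.2 mm — 5 equal slices spanning the solid's height, so layer i sits at z = i·h/5 — gives 5 non-empty perimeters. Each is a 10-segment closed polygon; G0 lifts to the layer z and rapids to the start vertex, then G1 traces the edges.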